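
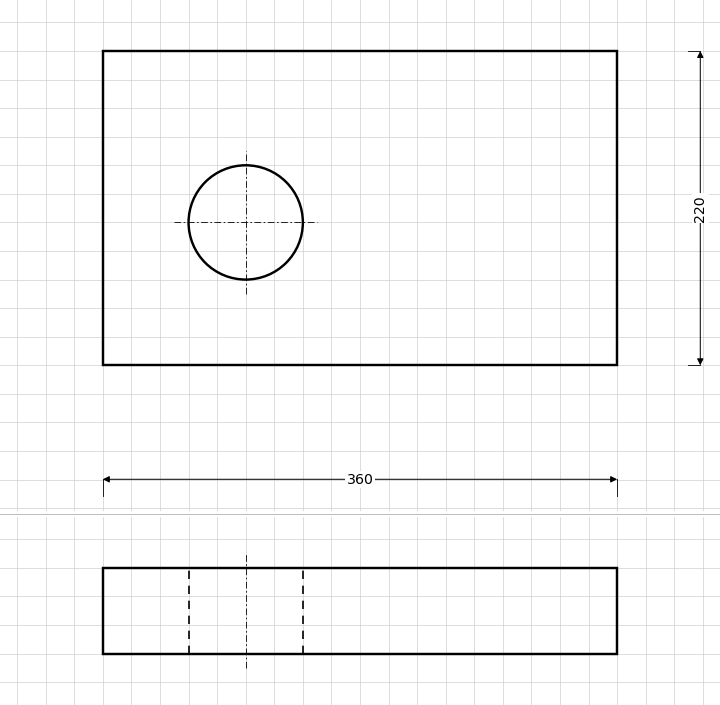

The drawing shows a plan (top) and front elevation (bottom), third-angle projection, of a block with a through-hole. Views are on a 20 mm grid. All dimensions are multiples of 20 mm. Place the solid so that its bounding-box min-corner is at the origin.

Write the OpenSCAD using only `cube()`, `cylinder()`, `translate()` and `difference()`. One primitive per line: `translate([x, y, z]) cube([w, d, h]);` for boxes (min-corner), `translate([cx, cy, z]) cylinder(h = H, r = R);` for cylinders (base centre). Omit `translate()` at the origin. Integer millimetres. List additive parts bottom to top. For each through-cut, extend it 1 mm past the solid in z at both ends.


difference() {
  cube([360, 220, 60]);
  translate([100, 100, -1]) cylinder(h = 62, r = 40);
}


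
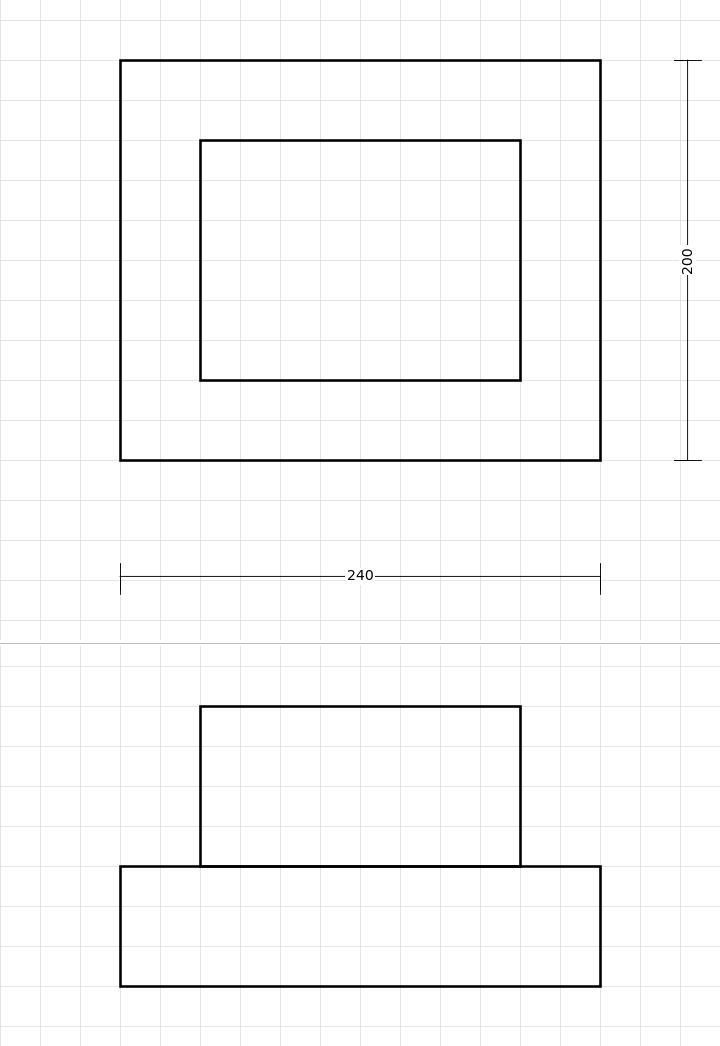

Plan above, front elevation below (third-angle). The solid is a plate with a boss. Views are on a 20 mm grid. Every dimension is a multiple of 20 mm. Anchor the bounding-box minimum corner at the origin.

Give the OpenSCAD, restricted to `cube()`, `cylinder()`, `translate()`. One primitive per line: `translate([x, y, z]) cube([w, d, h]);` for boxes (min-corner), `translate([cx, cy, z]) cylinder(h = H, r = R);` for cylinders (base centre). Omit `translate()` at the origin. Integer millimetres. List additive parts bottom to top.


cube([240, 200, 60]);
translate([40, 40, 60]) cube([160, 120, 80]);


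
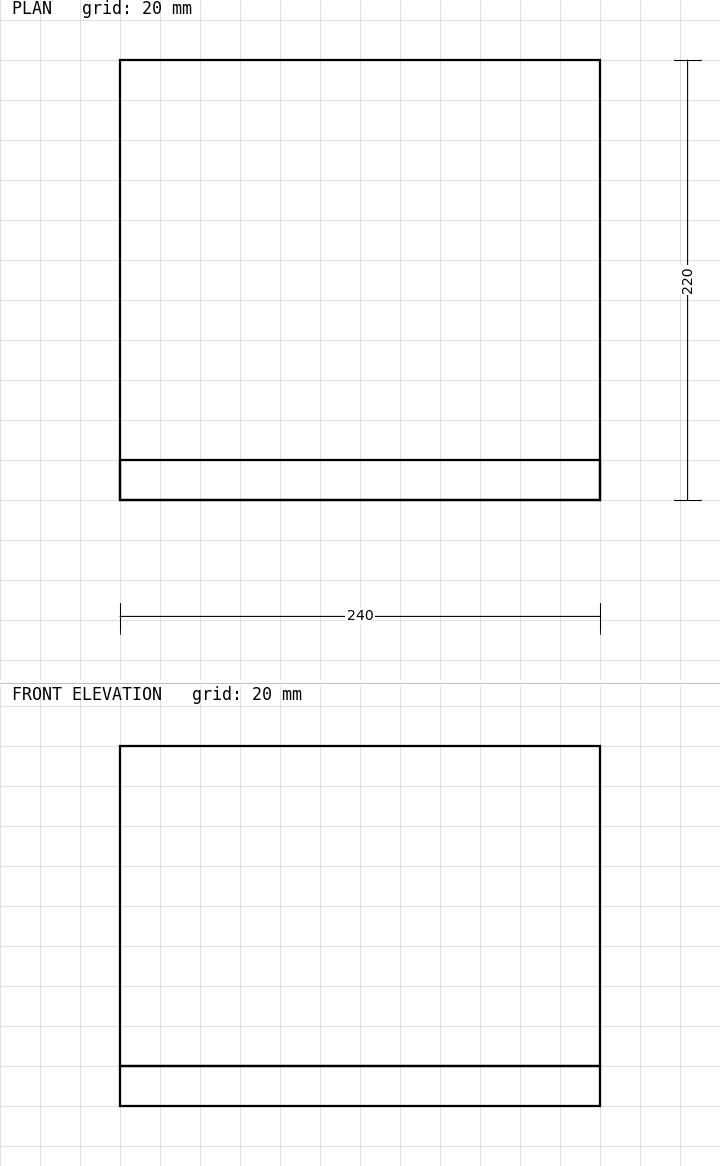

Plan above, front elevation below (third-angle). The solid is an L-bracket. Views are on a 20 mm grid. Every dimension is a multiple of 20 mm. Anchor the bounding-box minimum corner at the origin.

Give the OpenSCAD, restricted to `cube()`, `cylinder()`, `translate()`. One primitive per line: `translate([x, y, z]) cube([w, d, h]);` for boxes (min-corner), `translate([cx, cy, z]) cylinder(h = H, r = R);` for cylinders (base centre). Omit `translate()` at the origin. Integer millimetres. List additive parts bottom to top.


cube([240, 220, 20]);
translate([0, 0, 20]) cube([240, 20, 160]);


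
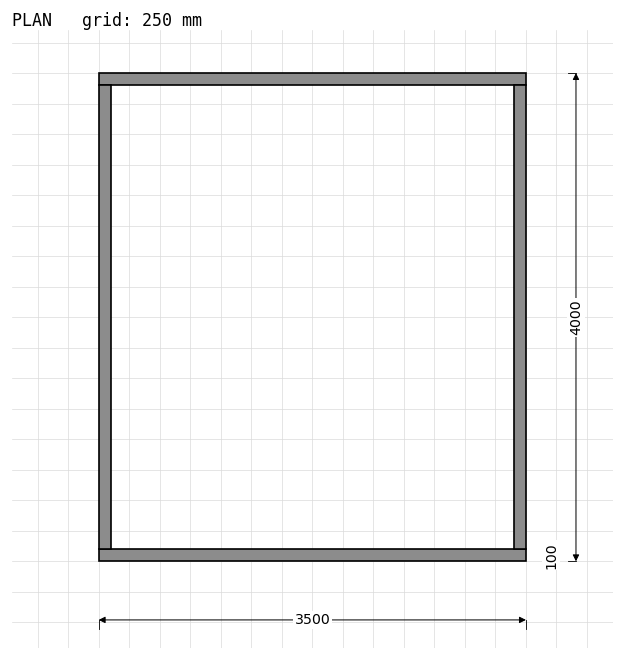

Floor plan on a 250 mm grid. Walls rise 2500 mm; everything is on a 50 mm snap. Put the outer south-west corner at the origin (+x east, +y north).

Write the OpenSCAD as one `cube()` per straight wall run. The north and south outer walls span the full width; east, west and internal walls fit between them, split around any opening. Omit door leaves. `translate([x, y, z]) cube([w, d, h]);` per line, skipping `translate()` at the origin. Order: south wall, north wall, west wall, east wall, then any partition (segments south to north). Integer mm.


cube([3500, 100, 2500]);
translate([0, 3900, 0]) cube([3500, 100, 2500]);
translate([0, 100, 0]) cube([100, 3800, 2500]);
translate([3400, 100, 0]) cube([100, 3800, 2500]);


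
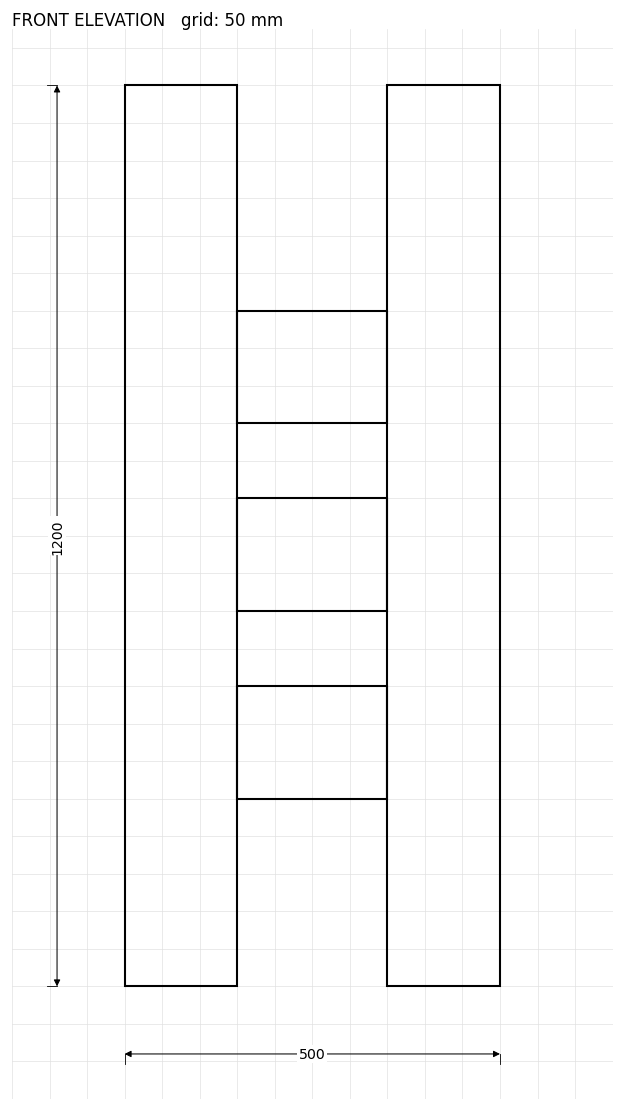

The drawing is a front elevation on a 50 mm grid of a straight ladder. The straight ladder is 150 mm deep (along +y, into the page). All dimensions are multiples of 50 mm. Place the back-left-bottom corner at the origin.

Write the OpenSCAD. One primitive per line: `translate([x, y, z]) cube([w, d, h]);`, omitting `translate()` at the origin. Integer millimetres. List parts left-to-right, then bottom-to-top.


cube([150, 150, 1200]);
translate([150, 0, 250]) cube([200, 150, 150]);
translate([150, 0, 500]) cube([200, 150, 150]);
translate([150, 0, 750]) cube([200, 150, 150]);
translate([350, 0, 0]) cube([150, 150, 1200]);


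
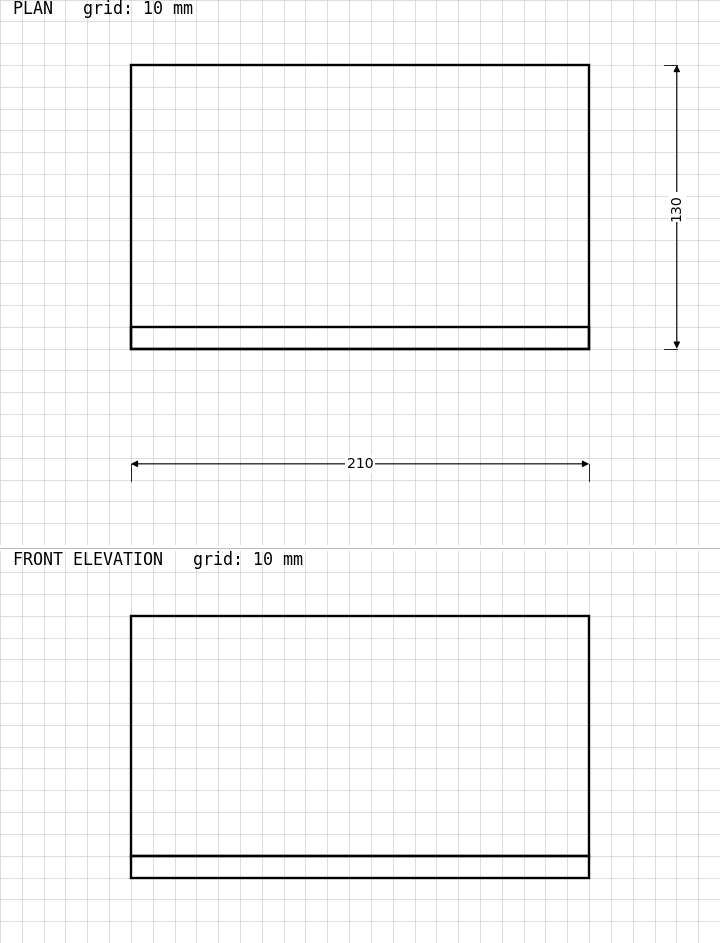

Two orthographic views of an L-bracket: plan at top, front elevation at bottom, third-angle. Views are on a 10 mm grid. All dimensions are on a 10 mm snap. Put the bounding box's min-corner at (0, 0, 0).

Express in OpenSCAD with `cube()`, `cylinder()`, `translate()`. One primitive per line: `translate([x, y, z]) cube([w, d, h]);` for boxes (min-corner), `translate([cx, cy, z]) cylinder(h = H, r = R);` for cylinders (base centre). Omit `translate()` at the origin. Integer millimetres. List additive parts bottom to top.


cube([210, 130, 10]);
translate([0, 0, 10]) cube([210, 10, 110]);


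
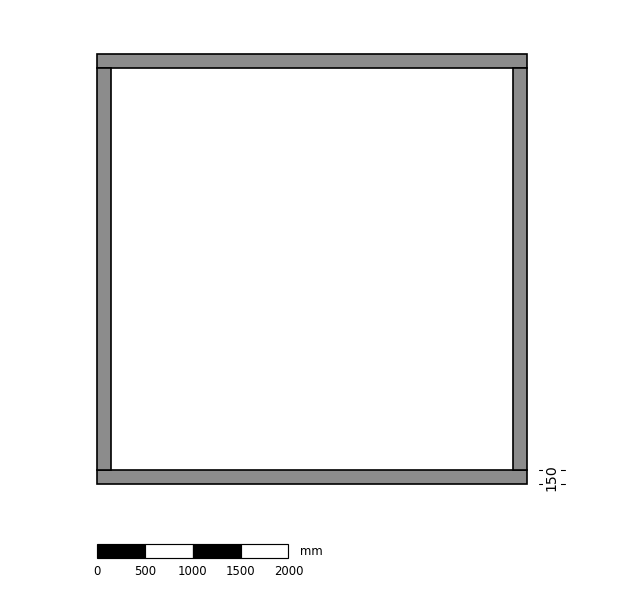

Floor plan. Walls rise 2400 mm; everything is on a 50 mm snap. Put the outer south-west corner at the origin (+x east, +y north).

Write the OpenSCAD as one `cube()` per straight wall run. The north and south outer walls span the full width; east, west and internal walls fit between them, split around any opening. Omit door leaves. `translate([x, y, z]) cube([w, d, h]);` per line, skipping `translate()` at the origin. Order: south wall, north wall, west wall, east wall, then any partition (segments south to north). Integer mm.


cube([4500, 150, 2400]);
translate([0, 4350, 0]) cube([4500, 150, 2400]);
translate([0, 150, 0]) cube([150, 4200, 2400]);
translate([4350, 150, 0]) cube([150, 4200, 2400]);


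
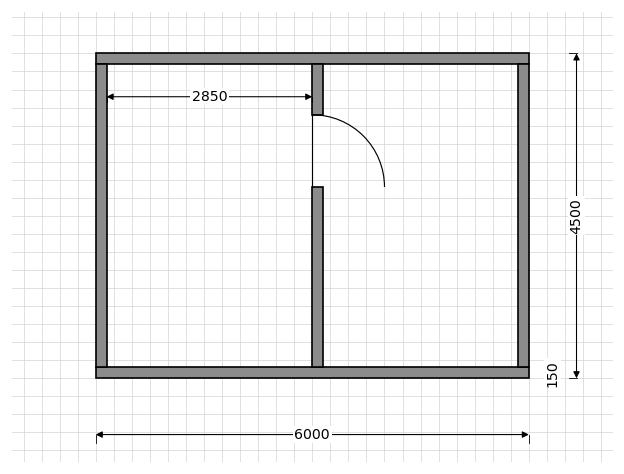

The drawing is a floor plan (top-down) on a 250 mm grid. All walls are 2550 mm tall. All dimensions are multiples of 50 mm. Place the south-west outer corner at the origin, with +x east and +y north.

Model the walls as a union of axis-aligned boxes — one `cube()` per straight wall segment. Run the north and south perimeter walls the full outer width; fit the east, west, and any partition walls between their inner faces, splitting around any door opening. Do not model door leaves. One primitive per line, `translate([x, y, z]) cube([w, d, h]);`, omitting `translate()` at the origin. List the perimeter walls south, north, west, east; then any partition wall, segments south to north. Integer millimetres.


cube([6000, 150, 2550]);
translate([0, 4350, 0]) cube([6000, 150, 2550]);
translate([0, 150, 0]) cube([150, 4200, 2550]);
translate([5850, 150, 0]) cube([150, 4200, 2550]);
translate([3000, 150, 0]) cube([150, 2500, 2550]);
translate([3000, 3650, 0]) cube([150, 700, 2550]);


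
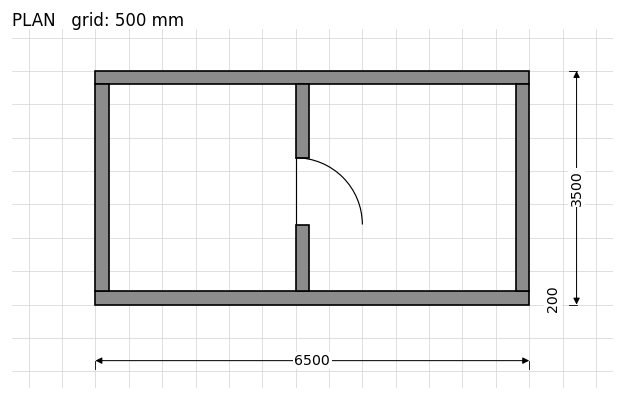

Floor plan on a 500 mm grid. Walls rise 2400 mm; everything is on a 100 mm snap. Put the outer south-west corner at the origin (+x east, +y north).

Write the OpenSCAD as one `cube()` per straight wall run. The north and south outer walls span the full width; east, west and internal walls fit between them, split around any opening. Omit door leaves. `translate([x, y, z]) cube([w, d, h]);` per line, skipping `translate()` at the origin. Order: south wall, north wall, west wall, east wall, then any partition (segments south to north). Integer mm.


cube([6500, 200, 2400]);
translate([0, 3300, 0]) cube([6500, 200, 2400]);
translate([0, 200, 0]) cube([200, 3100, 2400]);
translate([6300, 200, 0]) cube([200, 3100, 2400]);
translate([3000, 200, 0]) cube([200, 1000, 2400]);
translate([3000, 2200, 0]) cube([200, 1100, 2400]);


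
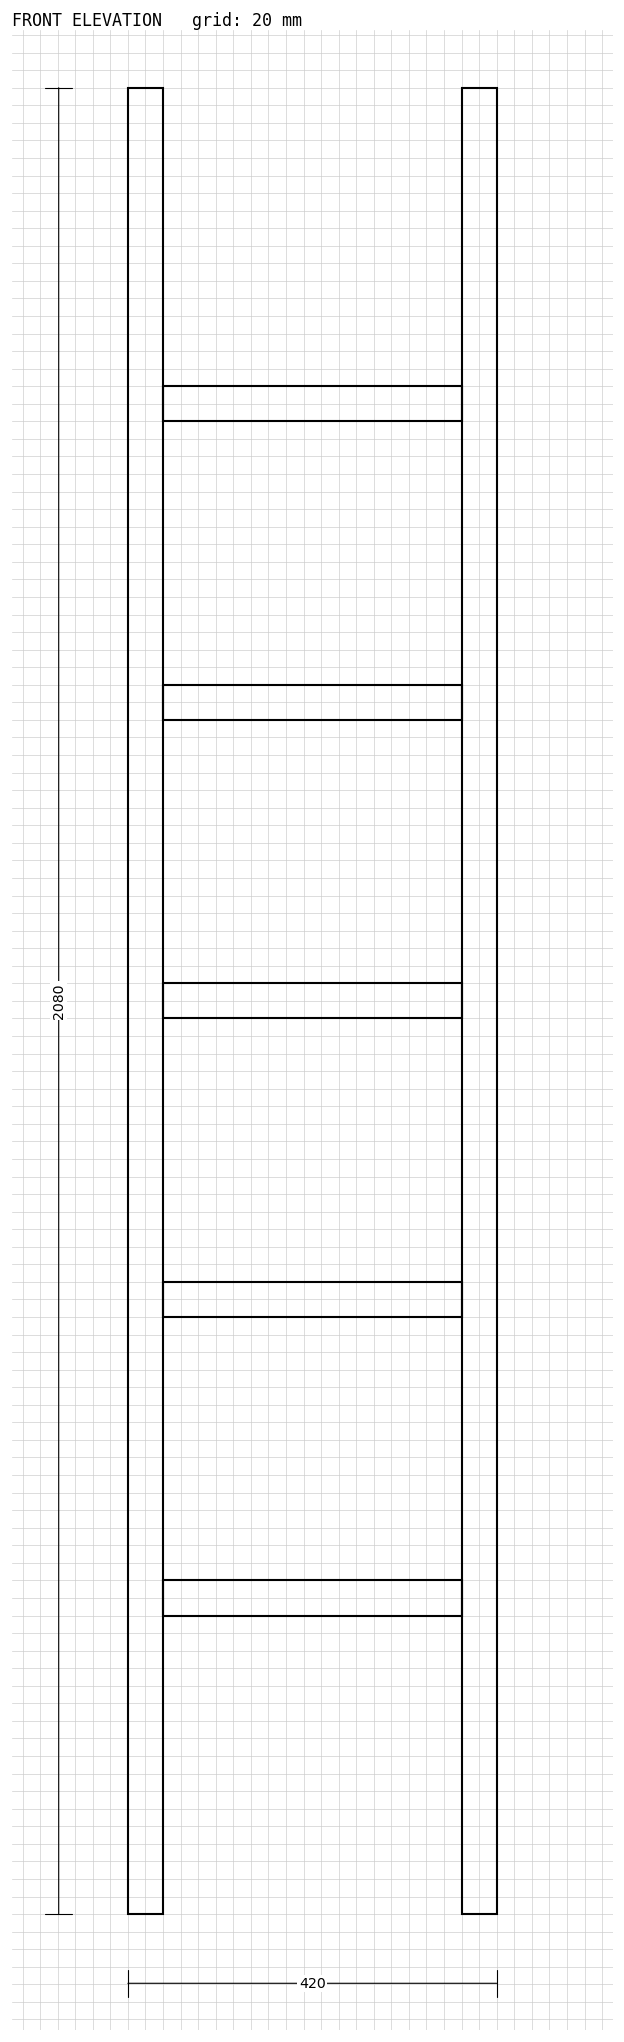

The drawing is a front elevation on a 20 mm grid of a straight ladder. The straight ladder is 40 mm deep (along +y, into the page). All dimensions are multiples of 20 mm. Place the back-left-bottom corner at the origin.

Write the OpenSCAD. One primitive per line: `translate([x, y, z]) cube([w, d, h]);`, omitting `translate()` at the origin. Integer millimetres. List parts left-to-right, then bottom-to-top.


cube([40, 40, 2080]);
translate([40, 0, 340]) cube([340, 40, 40]);
translate([40, 0, 680]) cube([340, 40, 40]);
translate([40, 0, 1020]) cube([340, 40, 40]);
translate([40, 0, 1360]) cube([340, 40, 40]);
translate([40, 0, 1700]) cube([340, 40, 40]);
translate([380, 0, 0]) cube([40, 40, 2080]);


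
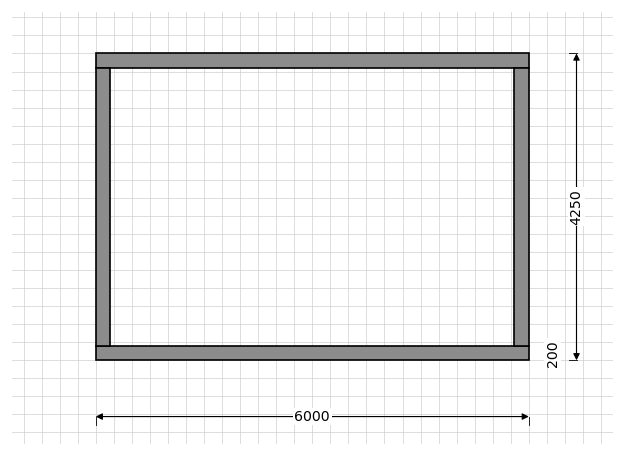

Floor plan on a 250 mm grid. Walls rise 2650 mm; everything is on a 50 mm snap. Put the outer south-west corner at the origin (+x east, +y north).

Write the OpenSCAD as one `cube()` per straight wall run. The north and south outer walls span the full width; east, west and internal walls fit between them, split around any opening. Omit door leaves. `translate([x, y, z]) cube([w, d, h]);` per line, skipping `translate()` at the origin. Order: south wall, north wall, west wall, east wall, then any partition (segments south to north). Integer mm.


cube([6000, 200, 2650]);
translate([0, 4050, 0]) cube([6000, 200, 2650]);
translate([0, 200, 0]) cube([200, 3850, 2650]);
translate([5800, 200, 0]) cube([200, 3850, 2650]);


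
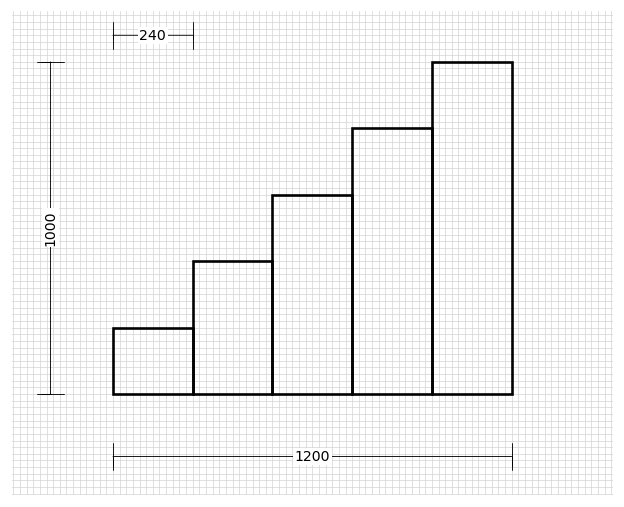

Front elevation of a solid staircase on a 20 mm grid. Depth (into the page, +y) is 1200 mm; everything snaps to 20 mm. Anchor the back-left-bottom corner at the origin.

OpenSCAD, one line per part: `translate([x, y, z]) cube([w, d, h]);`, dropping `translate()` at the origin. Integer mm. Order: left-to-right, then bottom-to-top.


cube([240, 1200, 200]);
translate([240, 0, 0]) cube([240, 1200, 400]);
translate([480, 0, 0]) cube([240, 1200, 600]);
translate([720, 0, 0]) cube([240, 1200, 800]);
translate([960, 0, 0]) cube([240, 1200, 1000]);


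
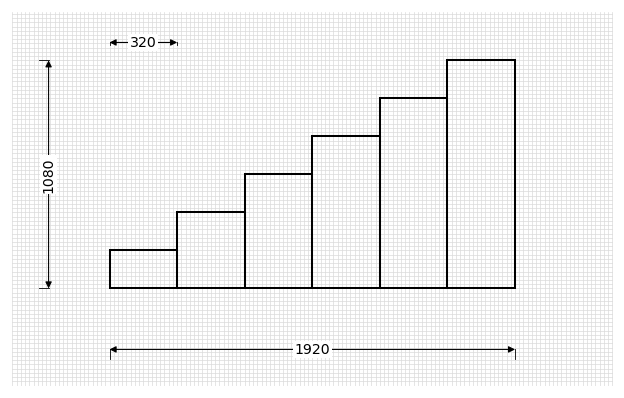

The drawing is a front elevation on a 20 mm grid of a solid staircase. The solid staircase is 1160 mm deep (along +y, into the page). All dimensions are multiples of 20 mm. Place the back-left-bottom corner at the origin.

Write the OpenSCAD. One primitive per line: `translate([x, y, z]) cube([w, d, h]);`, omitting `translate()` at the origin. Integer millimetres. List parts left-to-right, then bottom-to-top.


cube([320, 1160, 180]);
translate([320, 0, 0]) cube([320, 1160, 360]);
translate([640, 0, 0]) cube([320, 1160, 540]);
translate([960, 0, 0]) cube([320, 1160, 720]);
translate([1280, 0, 0]) cube([320, 1160, 900]);
translate([1600, 0, 0]) cube([320, 1160, 1080]);


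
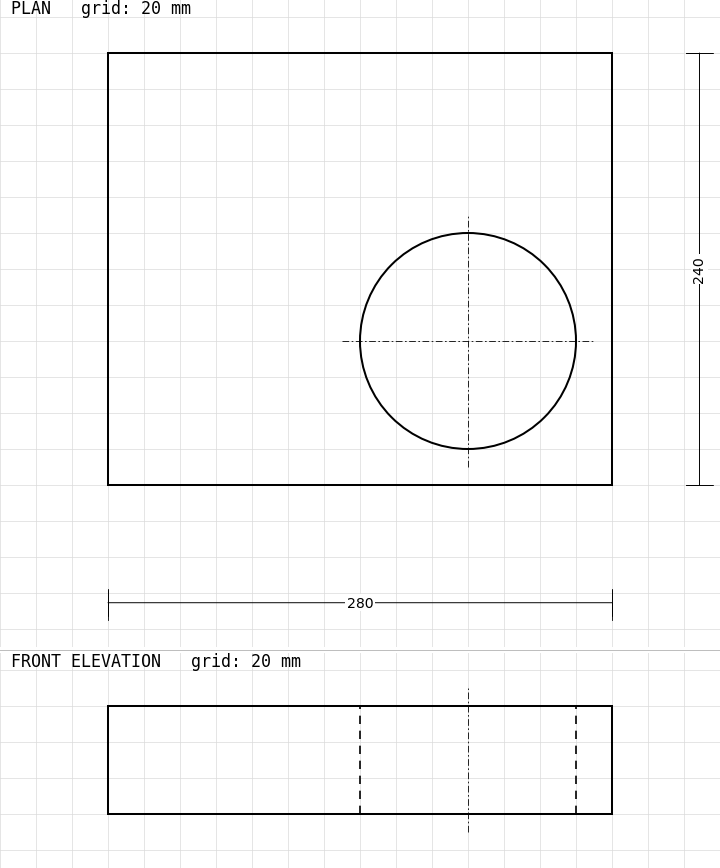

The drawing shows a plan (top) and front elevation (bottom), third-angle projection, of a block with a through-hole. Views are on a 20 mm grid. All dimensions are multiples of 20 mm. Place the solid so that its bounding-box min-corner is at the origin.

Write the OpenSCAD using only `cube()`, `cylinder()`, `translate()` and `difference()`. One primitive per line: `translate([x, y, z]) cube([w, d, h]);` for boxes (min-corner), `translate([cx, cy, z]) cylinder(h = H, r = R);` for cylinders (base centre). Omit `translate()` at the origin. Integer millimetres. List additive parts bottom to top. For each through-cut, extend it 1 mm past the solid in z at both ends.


difference() {
  cube([280, 240, 60]);
  translate([200, 80, -1]) cylinder(h = 62, r = 60);
}


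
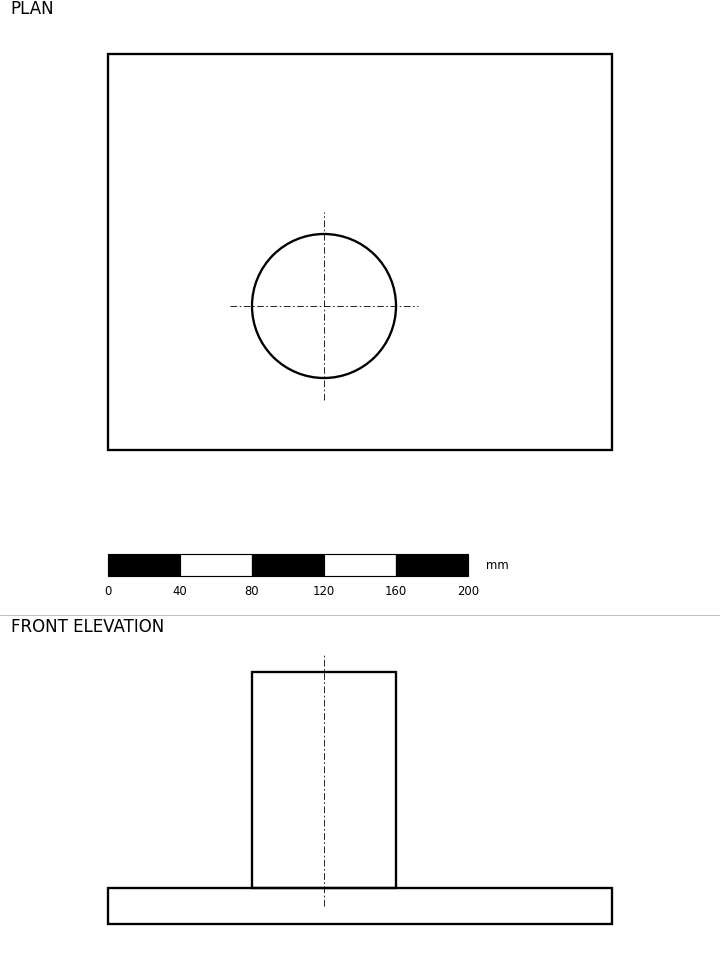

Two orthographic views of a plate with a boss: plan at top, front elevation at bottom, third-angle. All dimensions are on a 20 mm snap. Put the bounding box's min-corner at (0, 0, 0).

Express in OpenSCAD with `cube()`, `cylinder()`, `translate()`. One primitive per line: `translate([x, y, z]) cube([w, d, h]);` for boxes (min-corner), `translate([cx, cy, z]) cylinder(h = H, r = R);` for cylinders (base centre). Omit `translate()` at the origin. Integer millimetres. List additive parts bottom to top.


cube([280, 220, 20]);
translate([120, 80, 20]) cylinder(h = 120, r = 40);


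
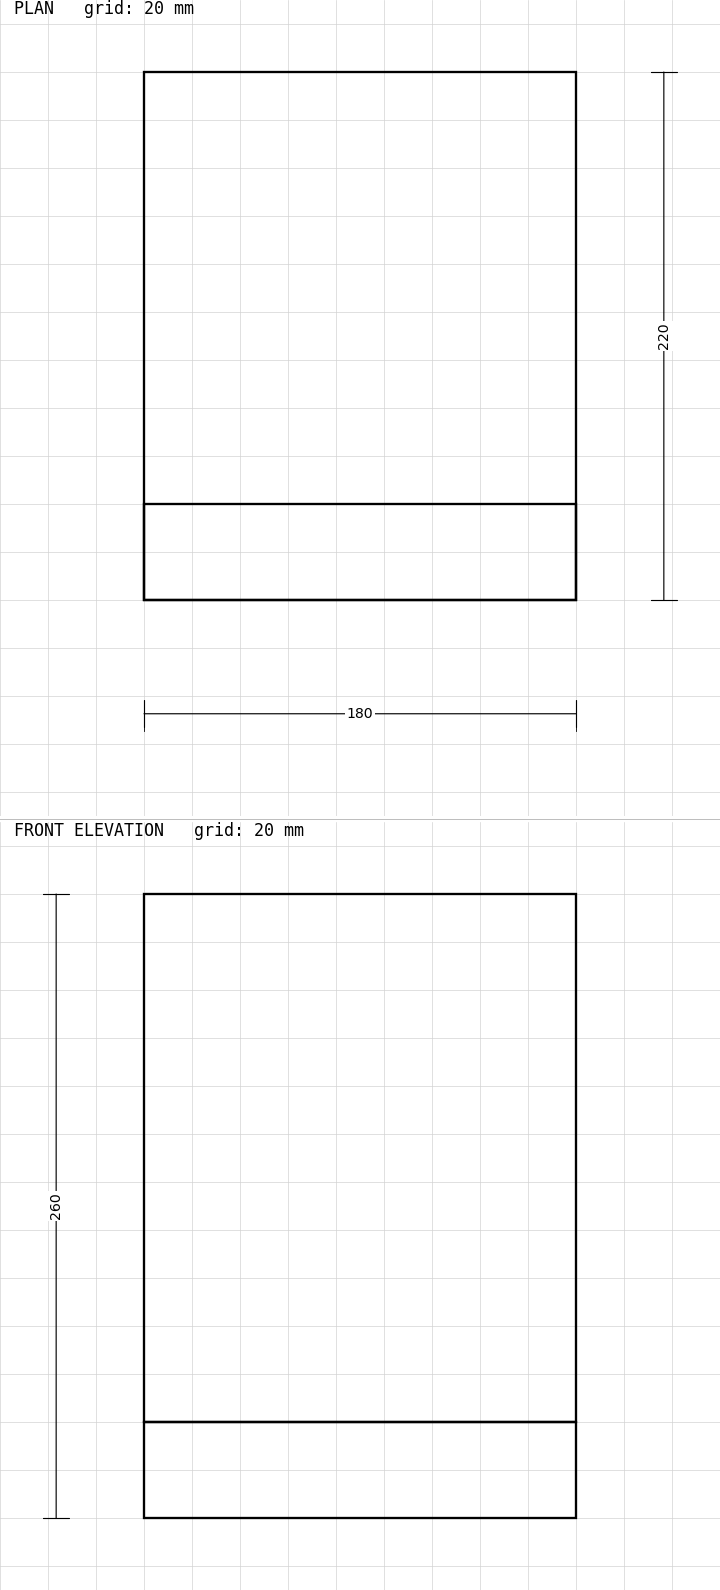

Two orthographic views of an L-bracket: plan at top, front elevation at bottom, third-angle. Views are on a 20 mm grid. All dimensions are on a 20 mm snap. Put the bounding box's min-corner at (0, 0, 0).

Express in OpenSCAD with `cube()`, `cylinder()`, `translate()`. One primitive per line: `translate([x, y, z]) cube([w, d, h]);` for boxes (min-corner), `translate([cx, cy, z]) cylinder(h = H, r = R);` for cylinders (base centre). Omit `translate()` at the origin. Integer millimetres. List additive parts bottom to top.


cube([180, 220, 40]);
translate([0, 0, 40]) cube([180, 40, 220]);


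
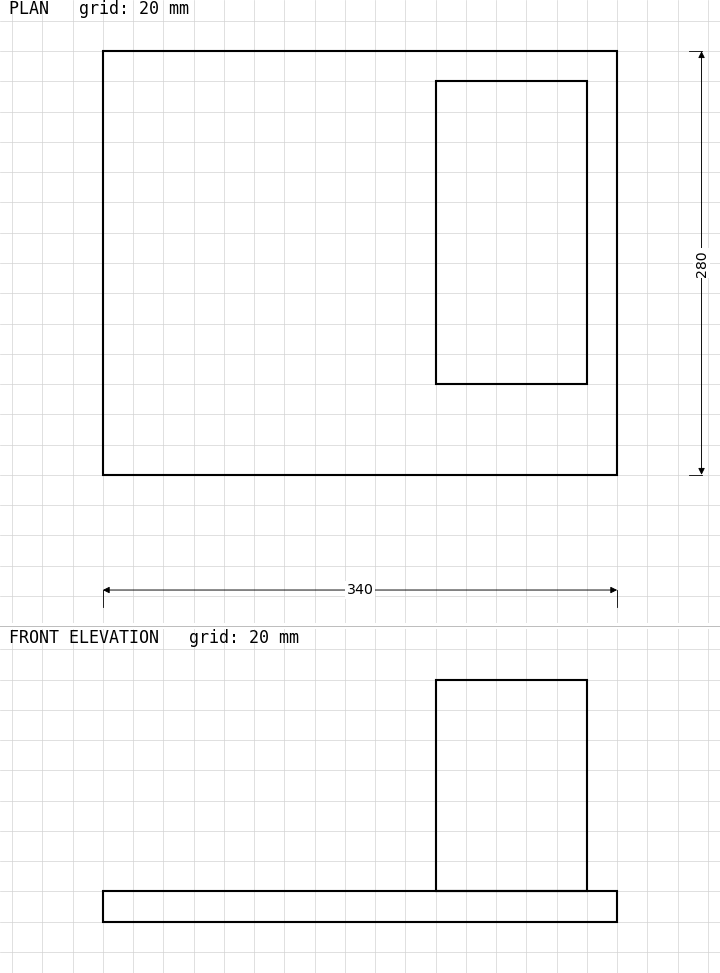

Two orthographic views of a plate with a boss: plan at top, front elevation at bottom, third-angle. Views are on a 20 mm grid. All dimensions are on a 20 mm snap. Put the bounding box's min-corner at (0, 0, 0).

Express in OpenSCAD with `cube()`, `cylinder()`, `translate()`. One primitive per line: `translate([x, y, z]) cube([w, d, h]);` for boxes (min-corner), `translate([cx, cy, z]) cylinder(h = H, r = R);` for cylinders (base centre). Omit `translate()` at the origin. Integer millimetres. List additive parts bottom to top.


cube([340, 280, 20]);
translate([220, 60, 20]) cube([100, 200, 140]);


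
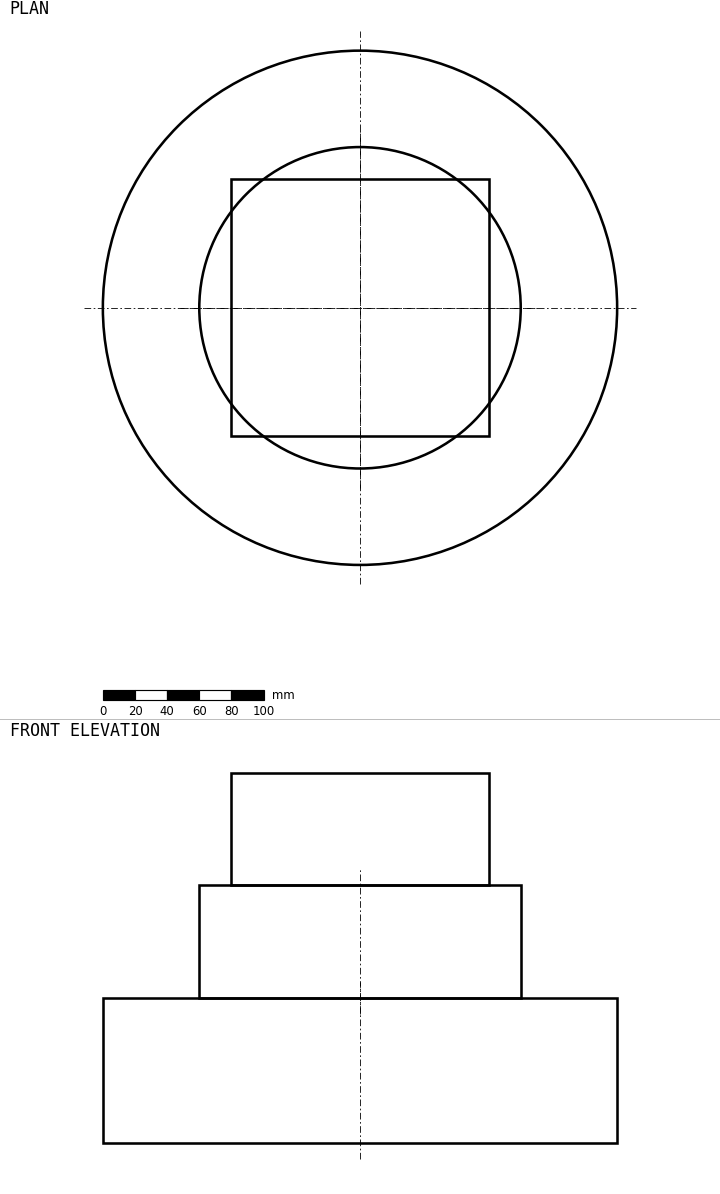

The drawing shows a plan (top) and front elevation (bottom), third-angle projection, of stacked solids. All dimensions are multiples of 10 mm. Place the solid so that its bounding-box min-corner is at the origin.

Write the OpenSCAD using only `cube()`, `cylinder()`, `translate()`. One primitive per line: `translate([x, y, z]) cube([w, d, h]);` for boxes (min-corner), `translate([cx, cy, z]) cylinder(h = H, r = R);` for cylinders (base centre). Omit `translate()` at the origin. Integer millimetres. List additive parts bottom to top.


translate([160, 160, 0]) cylinder(h = 90, r = 160);
translate([160, 160, 90]) cylinder(h = 70, r = 100);
translate([80, 80, 160]) cube([160, 160, 70]);


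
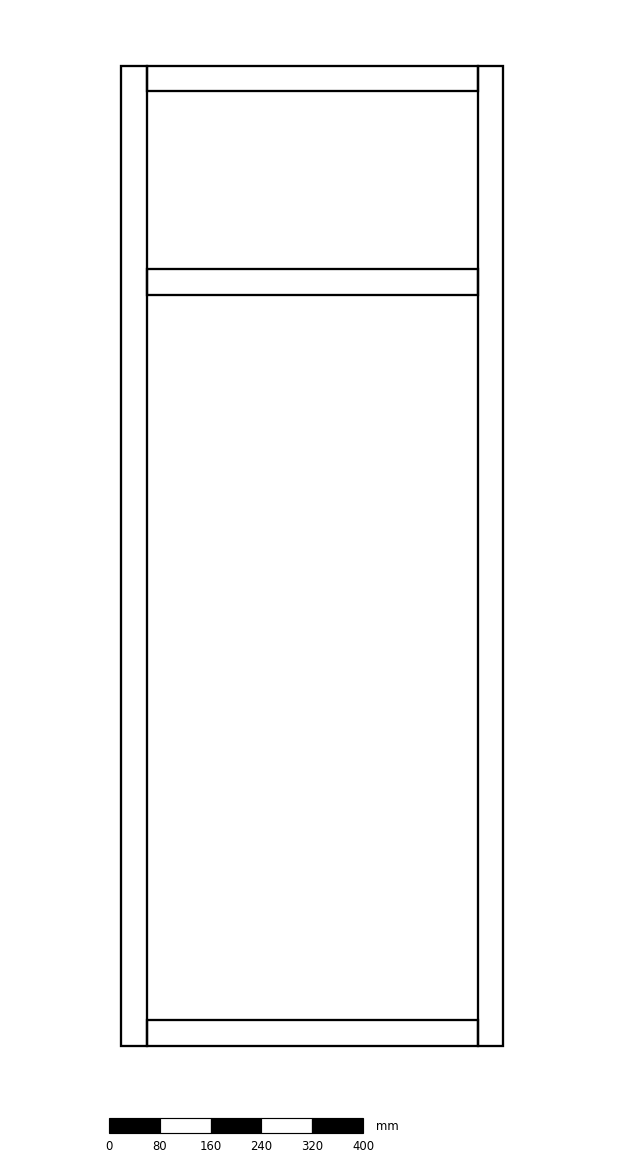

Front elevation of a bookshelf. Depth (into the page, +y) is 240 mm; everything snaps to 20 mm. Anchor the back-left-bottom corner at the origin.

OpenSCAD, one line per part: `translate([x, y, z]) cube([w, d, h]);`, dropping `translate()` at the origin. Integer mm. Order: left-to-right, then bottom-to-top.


cube([40, 240, 1540]);
translate([40, 0, 0]) cube([520, 240, 40]);
translate([40, 0, 1180]) cube([520, 240, 40]);
translate([40, 0, 1500]) cube([520, 240, 40]);
translate([560, 0, 0]) cube([40, 240, 1540]);


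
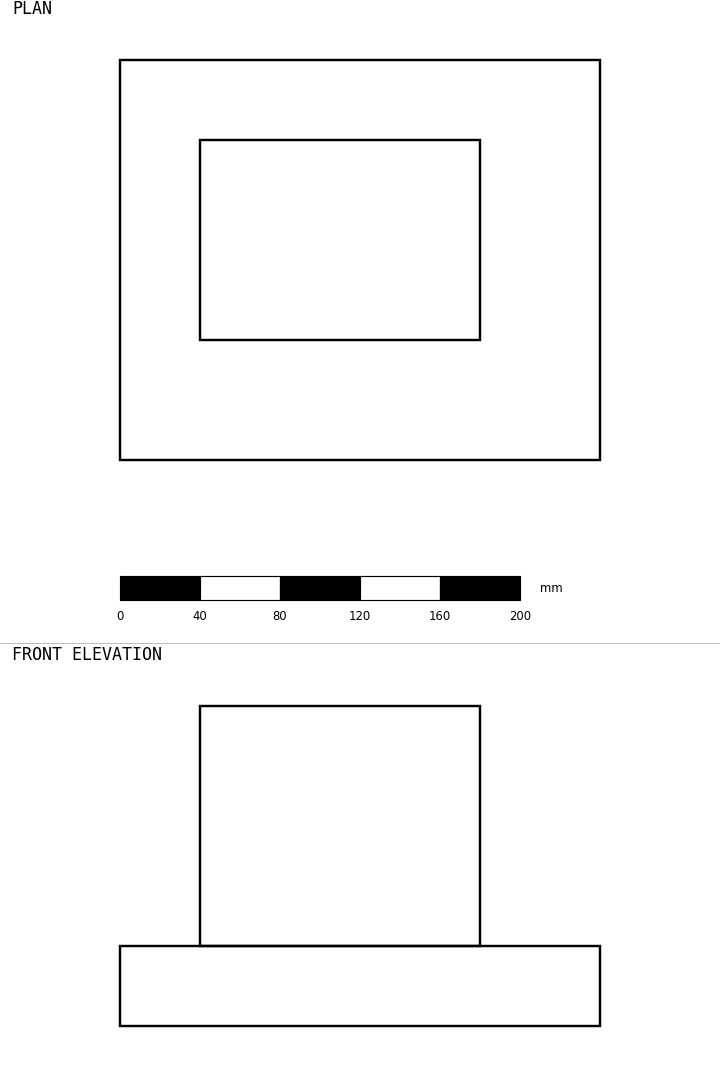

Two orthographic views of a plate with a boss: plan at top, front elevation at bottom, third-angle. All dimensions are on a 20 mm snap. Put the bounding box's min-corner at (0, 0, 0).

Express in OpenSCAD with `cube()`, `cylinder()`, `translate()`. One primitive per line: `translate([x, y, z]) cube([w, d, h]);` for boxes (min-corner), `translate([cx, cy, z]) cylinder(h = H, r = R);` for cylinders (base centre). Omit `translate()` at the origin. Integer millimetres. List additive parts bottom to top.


cube([240, 200, 40]);
translate([40, 60, 40]) cube([140, 100, 120]);


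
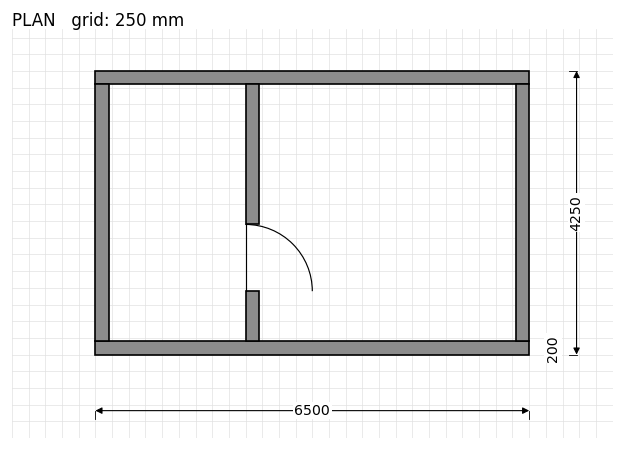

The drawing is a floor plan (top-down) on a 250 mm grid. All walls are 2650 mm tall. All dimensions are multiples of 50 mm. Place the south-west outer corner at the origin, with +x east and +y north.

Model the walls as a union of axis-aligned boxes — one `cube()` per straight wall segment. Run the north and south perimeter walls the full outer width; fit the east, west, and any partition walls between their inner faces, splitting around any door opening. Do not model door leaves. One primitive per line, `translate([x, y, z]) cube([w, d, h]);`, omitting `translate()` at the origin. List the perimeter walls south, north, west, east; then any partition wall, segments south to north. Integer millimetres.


cube([6500, 200, 2650]);
translate([0, 4050, 0]) cube([6500, 200, 2650]);
translate([0, 200, 0]) cube([200, 3850, 2650]);
translate([6300, 200, 0]) cube([200, 3850, 2650]);
translate([2250, 200, 0]) cube([200, 750, 2650]);
translate([2250, 1950, 0]) cube([200, 2100, 2650]);


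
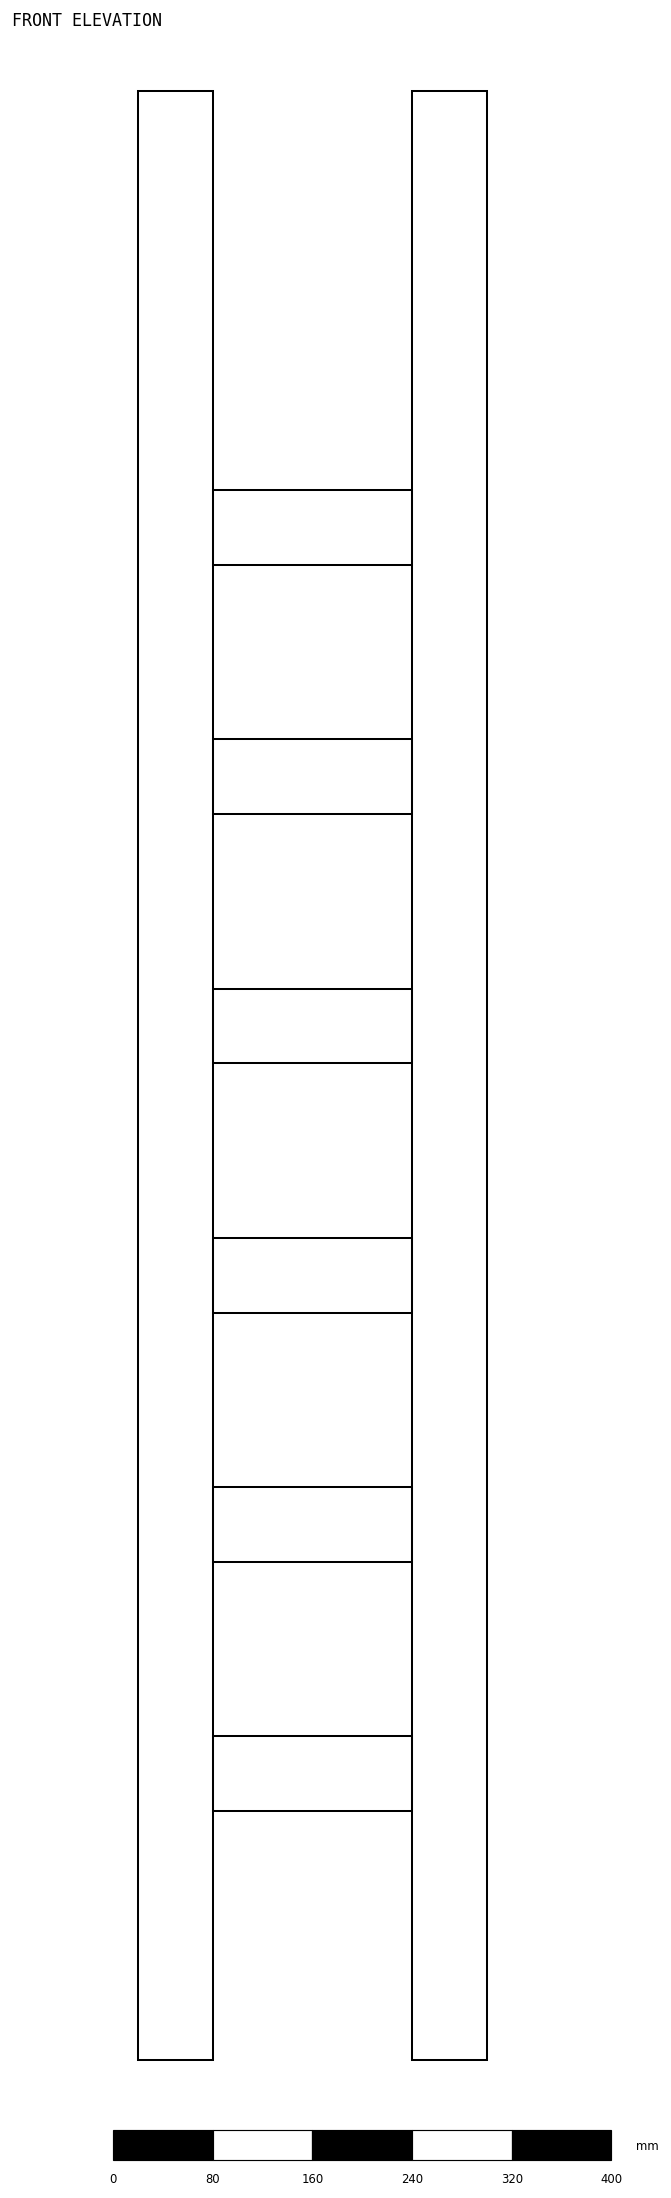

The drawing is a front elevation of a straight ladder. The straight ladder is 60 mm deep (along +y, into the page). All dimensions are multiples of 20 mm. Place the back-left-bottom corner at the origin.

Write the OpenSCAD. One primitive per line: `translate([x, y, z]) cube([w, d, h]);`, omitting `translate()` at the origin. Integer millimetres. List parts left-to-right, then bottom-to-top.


cube([60, 60, 1580]);
translate([60, 0, 200]) cube([160, 60, 60]);
translate([60, 0, 400]) cube([160, 60, 60]);
translate([60, 0, 600]) cube([160, 60, 60]);
translate([60, 0, 800]) cube([160, 60, 60]);
translate([60, 0, 1000]) cube([160, 60, 60]);
translate([60, 0, 1200]) cube([160, 60, 60]);
translate([220, 0, 0]) cube([60, 60, 1580]);


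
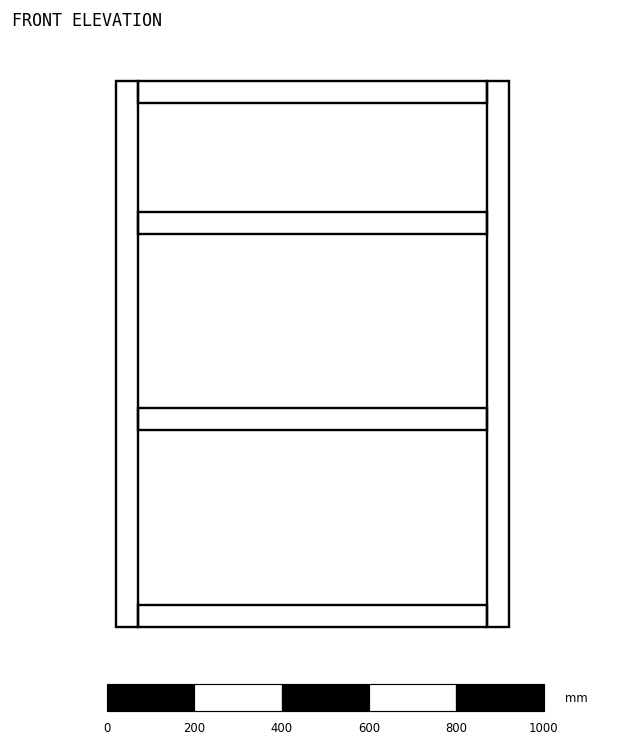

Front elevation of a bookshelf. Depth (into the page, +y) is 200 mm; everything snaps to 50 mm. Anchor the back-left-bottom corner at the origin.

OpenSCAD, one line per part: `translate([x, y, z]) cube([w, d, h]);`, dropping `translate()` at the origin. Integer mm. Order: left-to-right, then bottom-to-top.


cube([50, 200, 1250]);
translate([50, 0, 0]) cube([800, 200, 50]);
translate([50, 0, 450]) cube([800, 200, 50]);
translate([50, 0, 900]) cube([800, 200, 50]);
translate([50, 0, 1200]) cube([800, 200, 50]);
translate([850, 0, 0]) cube([50, 200, 1250]);


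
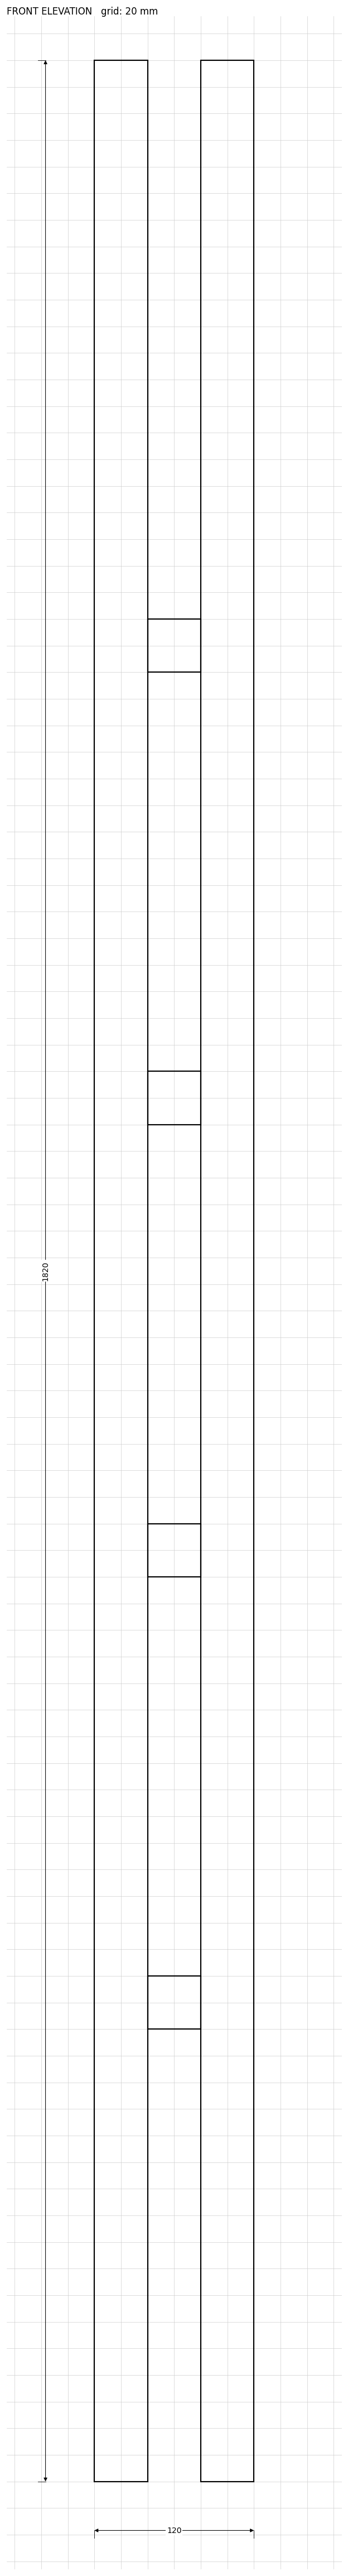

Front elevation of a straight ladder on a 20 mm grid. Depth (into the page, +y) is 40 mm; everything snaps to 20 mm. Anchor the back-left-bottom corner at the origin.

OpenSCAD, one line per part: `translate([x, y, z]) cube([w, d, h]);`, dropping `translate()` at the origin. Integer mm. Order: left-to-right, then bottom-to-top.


cube([40, 40, 1820]);
translate([40, 0, 340]) cube([40, 40, 40]);
translate([40, 0, 680]) cube([40, 40, 40]);
translate([40, 0, 1020]) cube([40, 40, 40]);
translate([40, 0, 1360]) cube([40, 40, 40]);
translate([80, 0, 0]) cube([40, 40, 1820]);


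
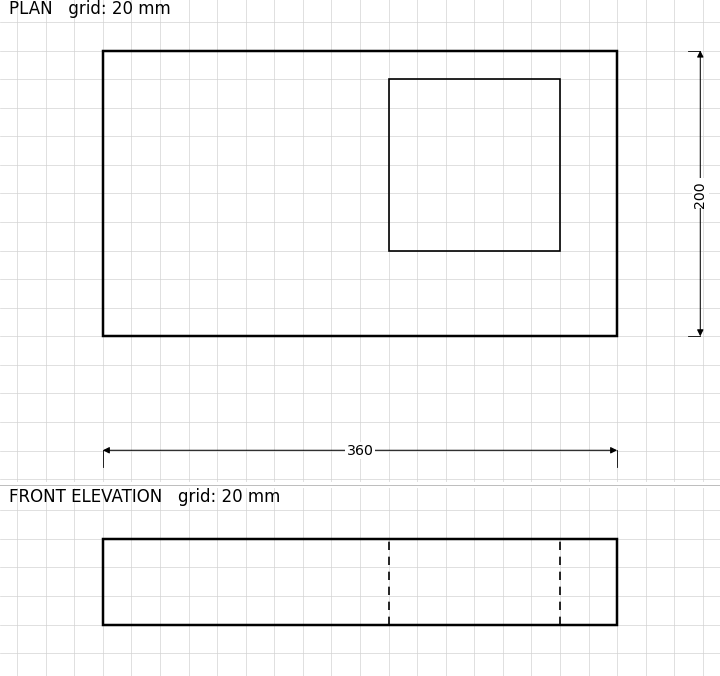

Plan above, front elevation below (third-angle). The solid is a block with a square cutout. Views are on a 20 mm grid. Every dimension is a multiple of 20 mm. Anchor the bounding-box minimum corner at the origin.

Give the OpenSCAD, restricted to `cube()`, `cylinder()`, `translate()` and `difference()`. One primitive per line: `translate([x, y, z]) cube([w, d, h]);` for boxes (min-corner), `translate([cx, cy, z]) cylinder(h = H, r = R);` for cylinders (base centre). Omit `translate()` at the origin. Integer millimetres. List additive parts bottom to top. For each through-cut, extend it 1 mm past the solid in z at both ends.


difference() {
  cube([360, 200, 60]);
  translate([200, 60, -1]) cube([120, 120, 62]);
}


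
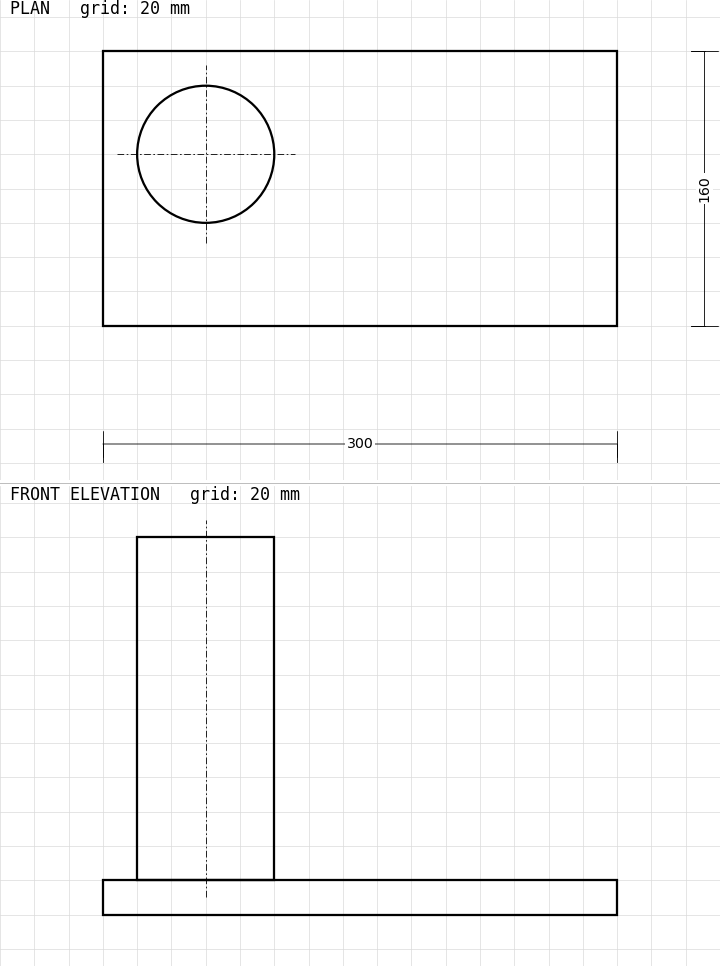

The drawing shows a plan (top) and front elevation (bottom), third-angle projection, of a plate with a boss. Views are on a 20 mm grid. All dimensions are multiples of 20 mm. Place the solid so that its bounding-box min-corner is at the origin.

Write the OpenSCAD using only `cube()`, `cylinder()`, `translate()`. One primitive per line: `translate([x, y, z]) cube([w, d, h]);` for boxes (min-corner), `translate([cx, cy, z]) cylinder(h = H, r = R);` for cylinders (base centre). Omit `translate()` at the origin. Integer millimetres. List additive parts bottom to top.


cube([300, 160, 20]);
translate([60, 100, 20]) cylinder(h = 200, r = 40);


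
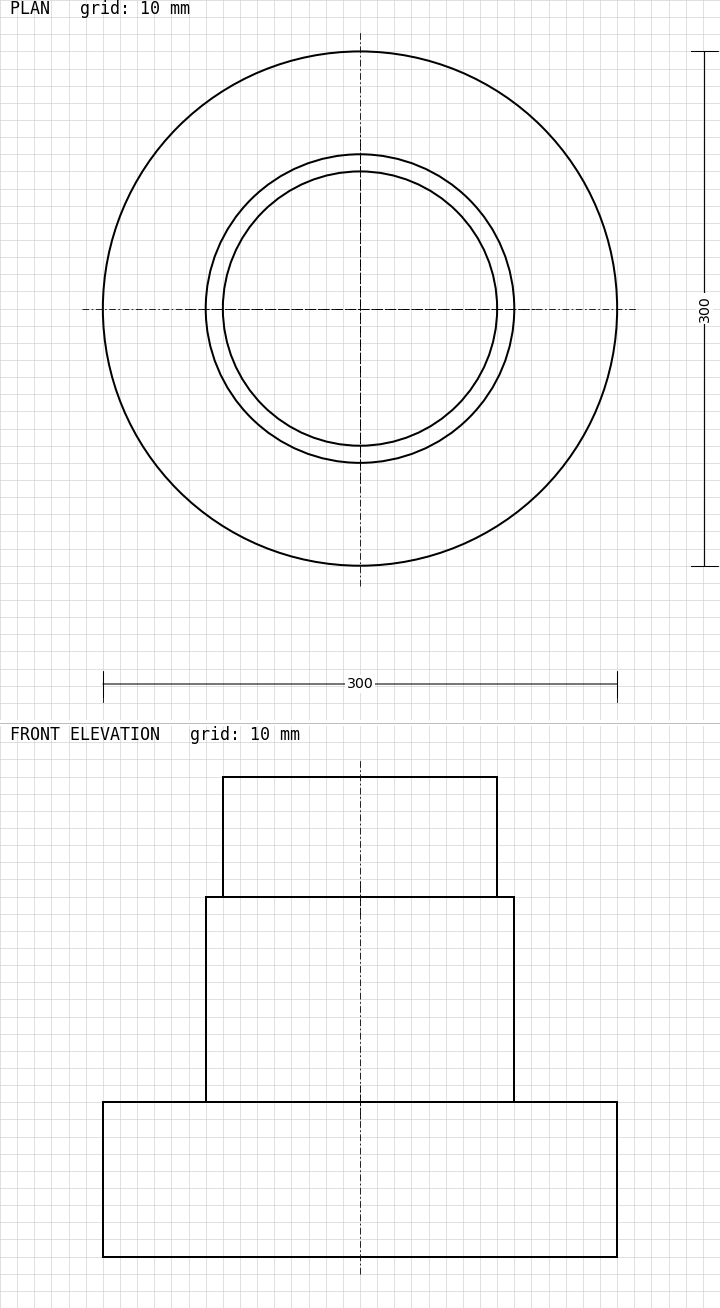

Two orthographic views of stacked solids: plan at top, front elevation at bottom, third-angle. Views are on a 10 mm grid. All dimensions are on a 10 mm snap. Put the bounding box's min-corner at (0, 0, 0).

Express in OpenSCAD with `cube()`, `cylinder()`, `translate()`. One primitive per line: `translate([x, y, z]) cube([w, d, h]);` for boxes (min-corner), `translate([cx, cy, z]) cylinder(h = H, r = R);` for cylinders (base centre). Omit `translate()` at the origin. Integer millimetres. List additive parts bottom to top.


translate([150, 150, 0]) cylinder(h = 90, r = 150);
translate([150, 150, 90]) cylinder(h = 120, r = 90);
translate([150, 150, 210]) cylinder(h = 70, r = 80);


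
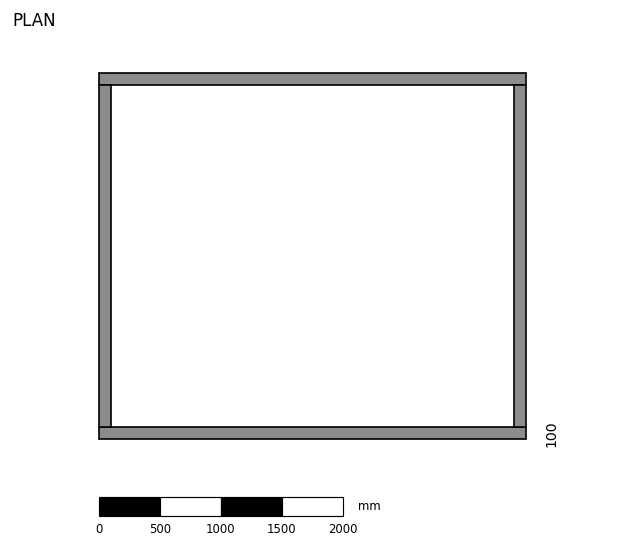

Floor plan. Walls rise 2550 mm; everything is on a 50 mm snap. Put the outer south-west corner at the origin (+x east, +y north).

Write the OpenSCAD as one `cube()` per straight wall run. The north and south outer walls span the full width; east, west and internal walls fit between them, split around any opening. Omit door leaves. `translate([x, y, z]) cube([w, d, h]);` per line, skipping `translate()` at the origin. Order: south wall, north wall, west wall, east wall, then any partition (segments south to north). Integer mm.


cube([3500, 100, 2550]);
translate([0, 2900, 0]) cube([3500, 100, 2550]);
translate([0, 100, 0]) cube([100, 2800, 2550]);
translate([3400, 100, 0]) cube([100, 2800, 2550]);


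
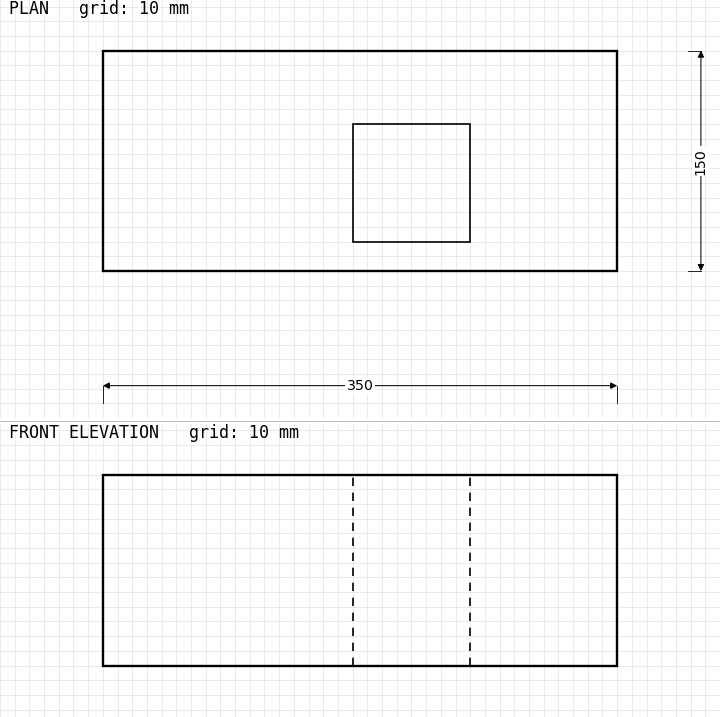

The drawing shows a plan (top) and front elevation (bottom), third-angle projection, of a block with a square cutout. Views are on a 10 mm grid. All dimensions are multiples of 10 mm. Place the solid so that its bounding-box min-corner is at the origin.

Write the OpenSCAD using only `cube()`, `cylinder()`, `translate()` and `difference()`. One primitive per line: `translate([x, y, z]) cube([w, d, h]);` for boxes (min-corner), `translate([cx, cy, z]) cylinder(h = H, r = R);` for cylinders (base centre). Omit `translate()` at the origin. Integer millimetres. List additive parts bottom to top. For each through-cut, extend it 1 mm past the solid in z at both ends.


difference() {
  cube([350, 150, 130]);
  translate([170, 20, -1]) cube([80, 80, 132]);
}


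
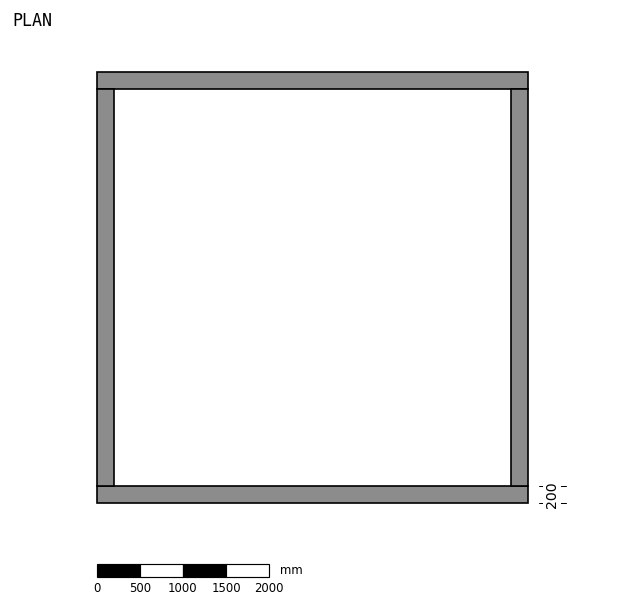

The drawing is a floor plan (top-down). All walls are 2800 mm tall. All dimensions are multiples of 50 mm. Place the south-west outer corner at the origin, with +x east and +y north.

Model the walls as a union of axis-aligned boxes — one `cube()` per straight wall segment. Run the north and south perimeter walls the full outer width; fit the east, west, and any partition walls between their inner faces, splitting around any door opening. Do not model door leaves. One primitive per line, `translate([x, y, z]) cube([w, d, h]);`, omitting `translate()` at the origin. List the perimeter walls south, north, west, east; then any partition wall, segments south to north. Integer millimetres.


cube([5000, 200, 2800]);
translate([0, 4800, 0]) cube([5000, 200, 2800]);
translate([0, 200, 0]) cube([200, 4600, 2800]);
translate([4800, 200, 0]) cube([200, 4600, 2800]);


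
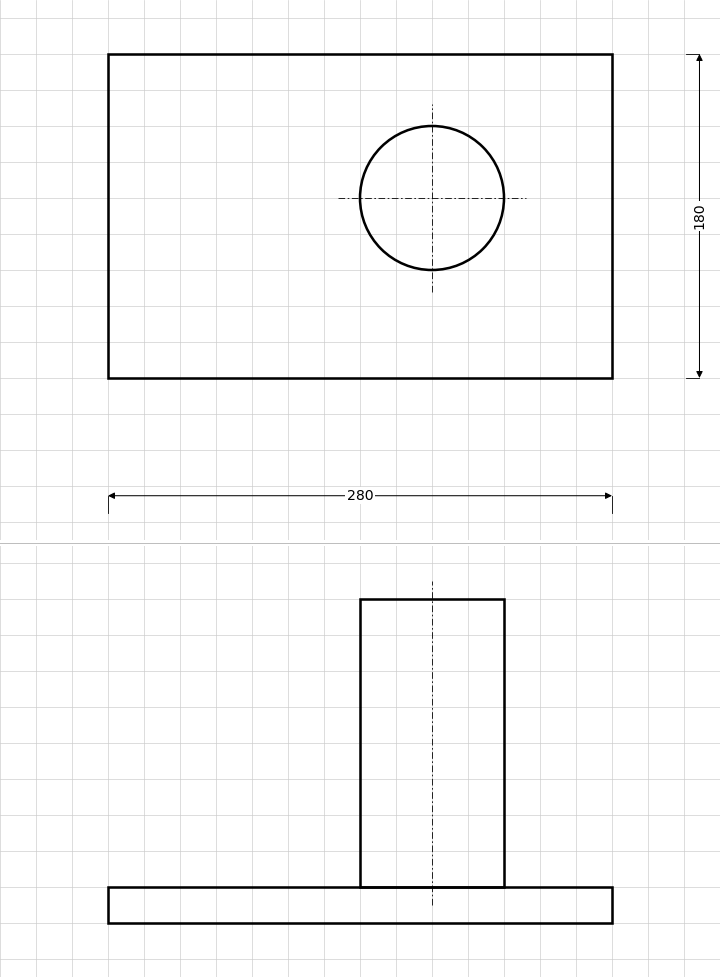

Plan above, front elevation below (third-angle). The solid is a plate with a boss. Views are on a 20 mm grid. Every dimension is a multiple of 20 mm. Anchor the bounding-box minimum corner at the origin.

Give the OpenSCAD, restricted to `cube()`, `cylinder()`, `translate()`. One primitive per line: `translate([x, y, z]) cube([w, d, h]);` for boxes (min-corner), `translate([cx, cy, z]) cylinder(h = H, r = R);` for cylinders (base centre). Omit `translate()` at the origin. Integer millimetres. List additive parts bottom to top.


cube([280, 180, 20]);
translate([180, 100, 20]) cylinder(h = 160, r = 40);


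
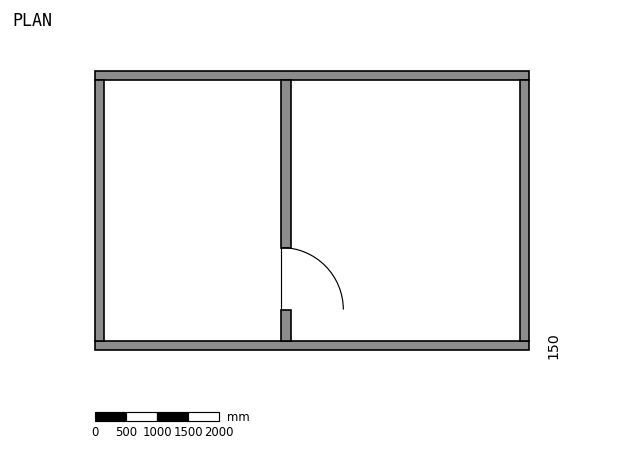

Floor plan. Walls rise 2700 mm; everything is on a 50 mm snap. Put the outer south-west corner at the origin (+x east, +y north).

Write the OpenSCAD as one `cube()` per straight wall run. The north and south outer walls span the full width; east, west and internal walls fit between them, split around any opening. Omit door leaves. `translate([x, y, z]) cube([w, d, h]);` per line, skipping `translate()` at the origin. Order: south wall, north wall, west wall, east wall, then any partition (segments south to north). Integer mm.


cube([7000, 150, 2700]);
translate([0, 4350, 0]) cube([7000, 150, 2700]);
translate([0, 150, 0]) cube([150, 4200, 2700]);
translate([6850, 150, 0]) cube([150, 4200, 2700]);
translate([3000, 150, 0]) cube([150, 500, 2700]);
translate([3000, 1650, 0]) cube([150, 2700, 2700]);


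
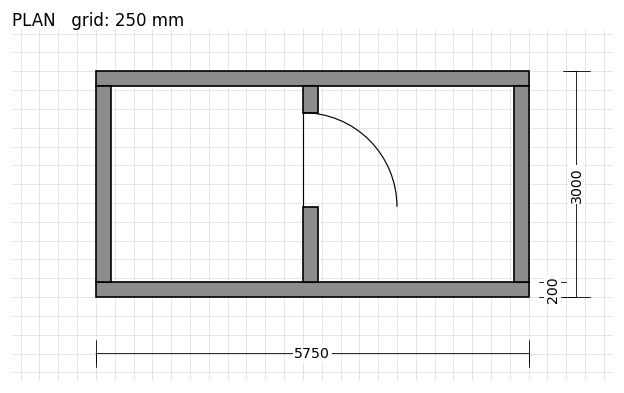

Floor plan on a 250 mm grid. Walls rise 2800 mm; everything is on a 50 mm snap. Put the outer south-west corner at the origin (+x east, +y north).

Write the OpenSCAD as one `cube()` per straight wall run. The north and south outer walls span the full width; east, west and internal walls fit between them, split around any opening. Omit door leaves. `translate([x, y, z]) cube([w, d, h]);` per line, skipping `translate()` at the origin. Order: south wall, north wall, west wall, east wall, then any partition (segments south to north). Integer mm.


cube([5750, 200, 2800]);
translate([0, 2800, 0]) cube([5750, 200, 2800]);
translate([0, 200, 0]) cube([200, 2600, 2800]);
translate([5550, 200, 0]) cube([200, 2600, 2800]);
translate([2750, 200, 0]) cube([200, 1000, 2800]);
translate([2750, 2450, 0]) cube([200, 350, 2800]);


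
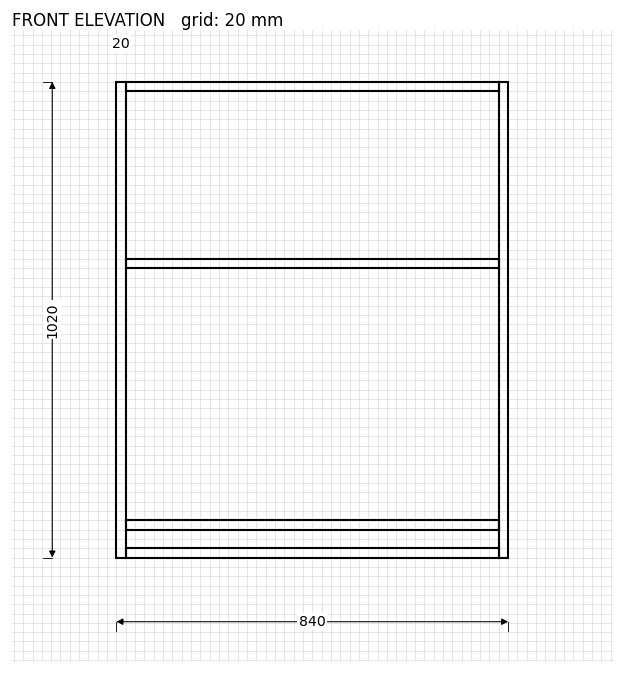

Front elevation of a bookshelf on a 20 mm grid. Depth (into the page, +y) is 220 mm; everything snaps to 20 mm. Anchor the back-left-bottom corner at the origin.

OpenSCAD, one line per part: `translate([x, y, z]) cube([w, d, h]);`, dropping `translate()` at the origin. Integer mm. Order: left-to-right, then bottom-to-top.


cube([20, 220, 1020]);
translate([20, 0, 0]) cube([800, 220, 20]);
translate([20, 0, 60]) cube([800, 220, 20]);
translate([20, 0, 620]) cube([800, 220, 20]);
translate([20, 0, 1000]) cube([800, 220, 20]);
translate([820, 0, 0]) cube([20, 220, 1020]);


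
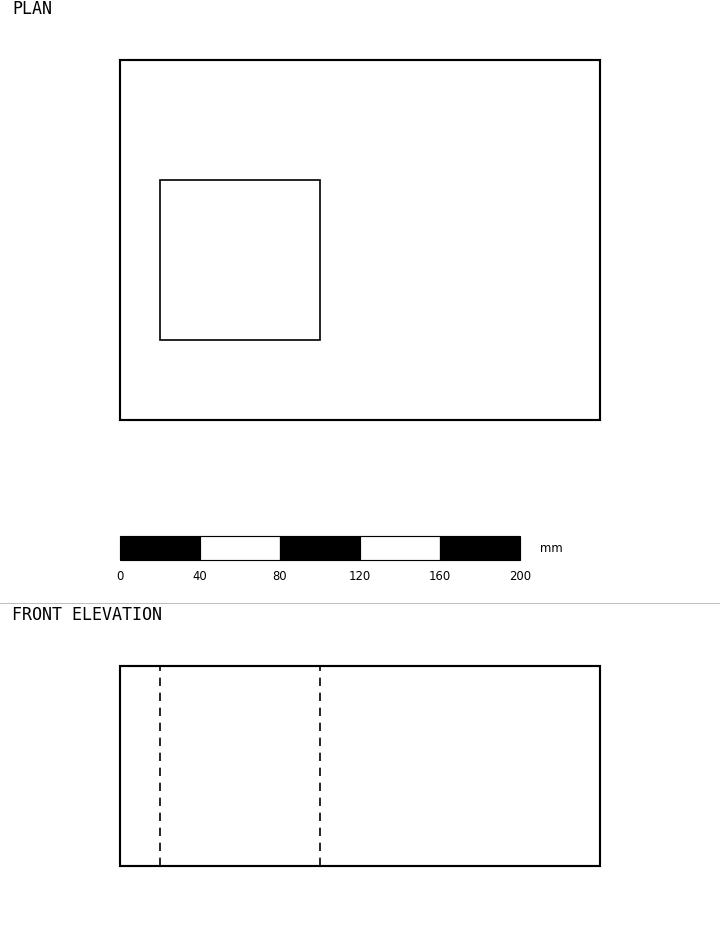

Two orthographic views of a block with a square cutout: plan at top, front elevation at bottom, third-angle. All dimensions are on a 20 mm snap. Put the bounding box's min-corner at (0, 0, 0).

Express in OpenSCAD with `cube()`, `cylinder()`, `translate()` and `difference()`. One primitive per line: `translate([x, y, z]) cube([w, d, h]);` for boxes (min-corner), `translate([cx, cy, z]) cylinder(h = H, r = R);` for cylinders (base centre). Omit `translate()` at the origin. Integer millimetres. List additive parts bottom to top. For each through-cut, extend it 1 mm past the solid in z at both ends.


difference() {
  cube([240, 180, 100]);
  translate([20, 40, -1]) cube([80, 80, 102]);
}


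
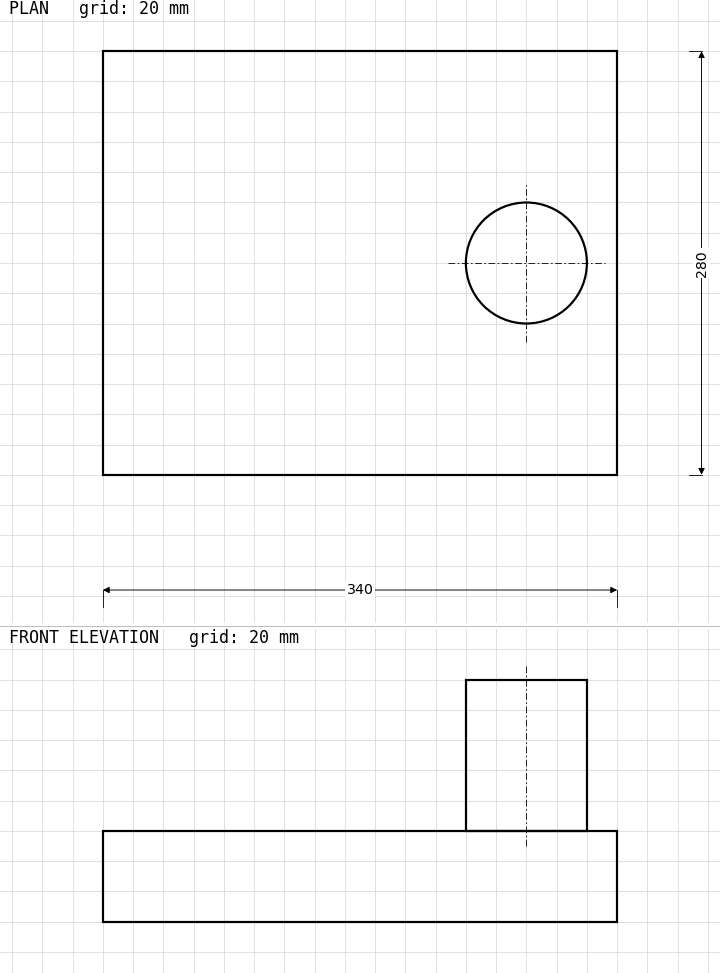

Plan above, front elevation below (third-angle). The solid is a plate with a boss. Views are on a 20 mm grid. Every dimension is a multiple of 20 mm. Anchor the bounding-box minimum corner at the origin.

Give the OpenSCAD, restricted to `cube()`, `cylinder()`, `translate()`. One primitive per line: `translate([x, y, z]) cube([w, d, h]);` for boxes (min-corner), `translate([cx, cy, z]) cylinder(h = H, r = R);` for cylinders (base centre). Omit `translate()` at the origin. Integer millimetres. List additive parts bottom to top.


cube([340, 280, 60]);
translate([280, 140, 60]) cylinder(h = 100, r = 40);
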